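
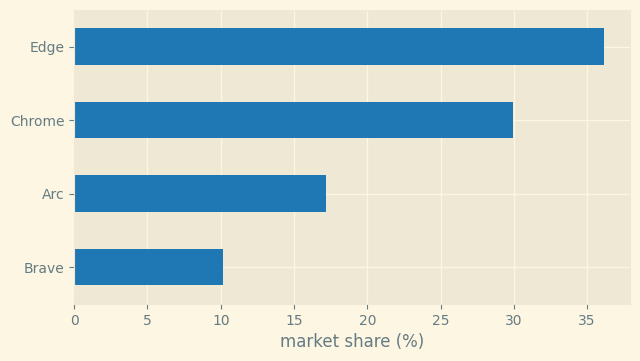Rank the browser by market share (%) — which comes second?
Chrome

Top 3: Edge ≈ 35, Chrome ≈ 30, Arc ≈ 15.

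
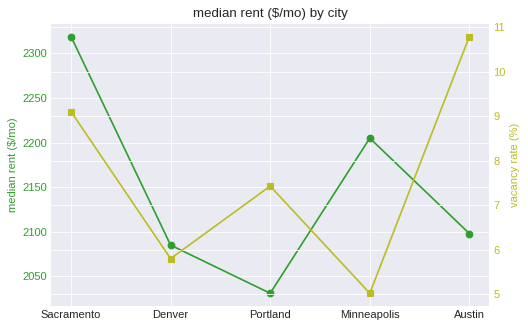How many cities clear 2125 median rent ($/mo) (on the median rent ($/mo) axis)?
Above 2125: Sacramento, Minneapolis.

2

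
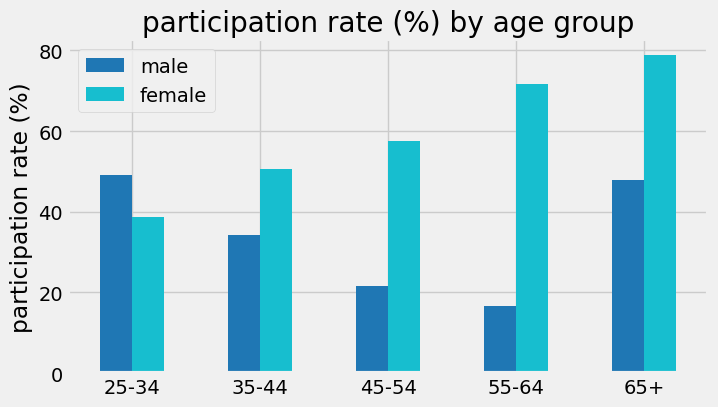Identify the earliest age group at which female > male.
35-44

25-34: female ≈ 40 vs male ≈ 50 (not yet); 35-44: female ≈ 50 vs male ≈ 30 (first crossover).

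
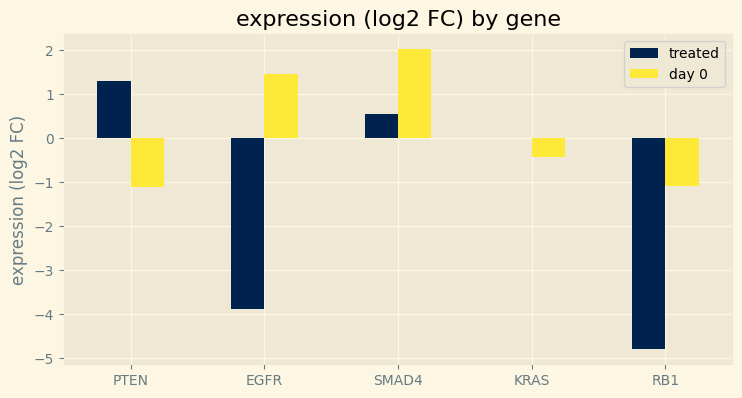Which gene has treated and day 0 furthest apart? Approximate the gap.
EGFR, ≈ 5 log2 FC

EGFR: treated ≈ -4, day 0 ≈ 1 → gap ≈ 5. Next-largest (RB1) is only ≈ 4.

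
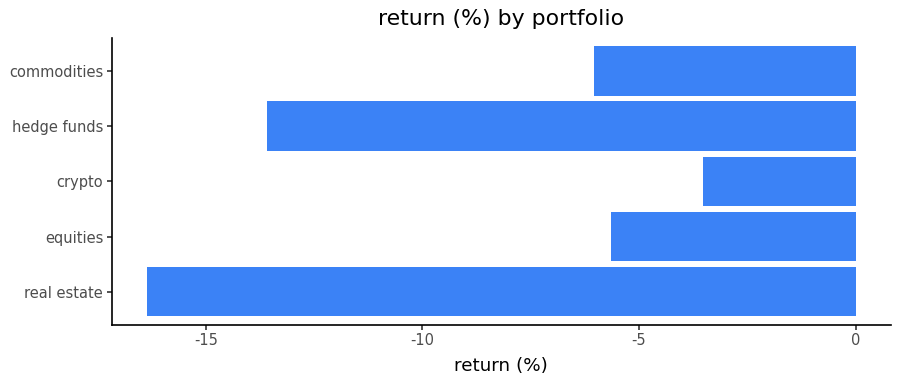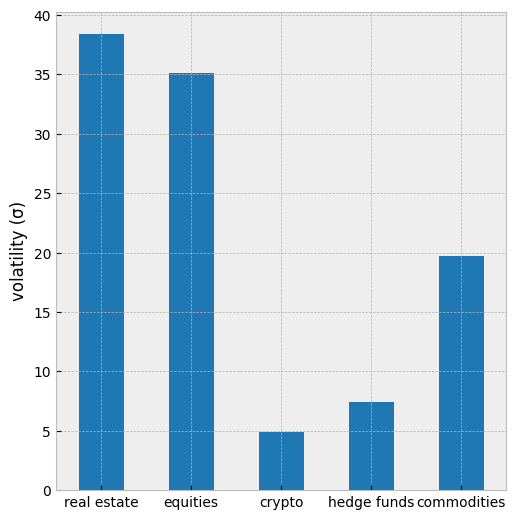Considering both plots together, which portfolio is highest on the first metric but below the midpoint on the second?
Chart 2 median volatility (σ) ≈ 20; below-median portfolios: crypto, hedge funds. Among those, crypto has the highest return (%) (≈ -4).

crypto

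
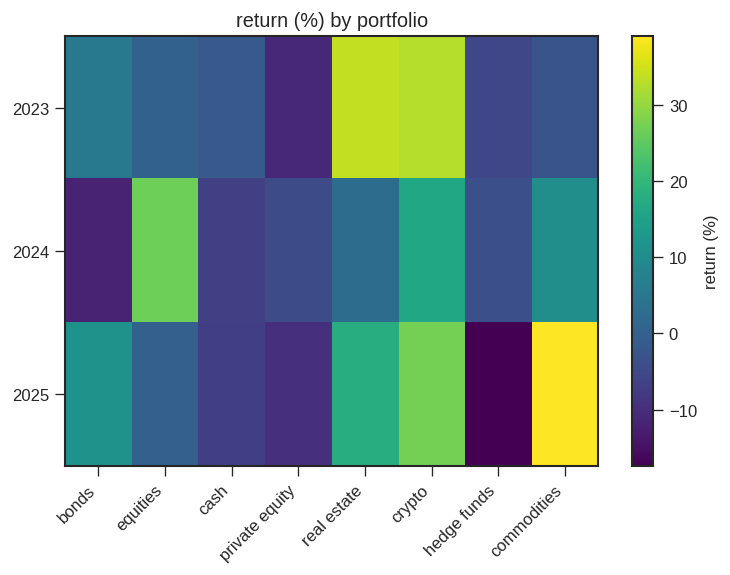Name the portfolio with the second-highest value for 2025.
crypto

Top 3 for 2025: commodities ≈ 40, crypto ≈ 25, real estate ≈ 20.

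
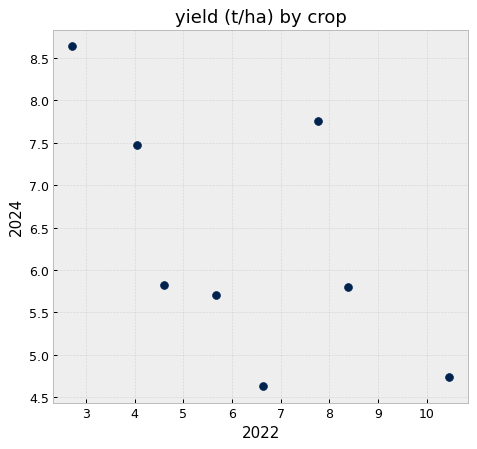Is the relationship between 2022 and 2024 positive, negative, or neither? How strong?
Points are negatively correlated; moderate (|r| ≈ 0.6).

negative, moderate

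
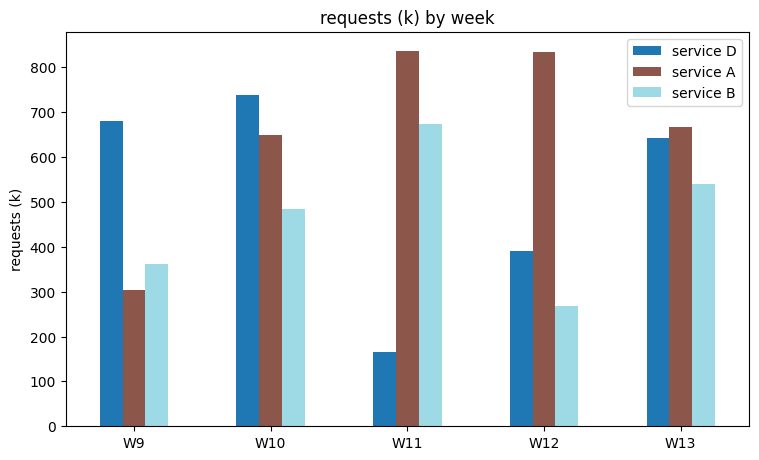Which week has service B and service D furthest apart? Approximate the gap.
W11, ≈ 500 k

W11: service B ≈ 700, service D ≈ 200 → gap ≈ 500. Next-largest (W9) is only ≈ 300.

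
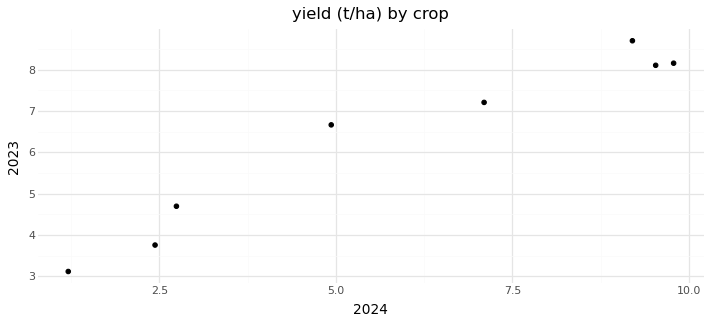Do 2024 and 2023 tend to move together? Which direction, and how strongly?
Points are positively correlated; strong (|r| ≈ 1.0).

positive, strong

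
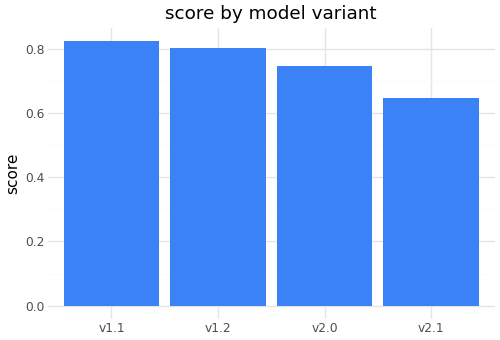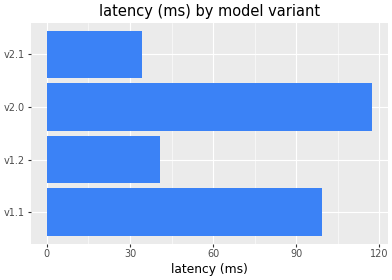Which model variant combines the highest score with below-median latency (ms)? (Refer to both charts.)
v1.2

Chart 2 median latency (ms) ≈ 80; below-median model variants: v1.2, v2.1. Among those, v1.2 has the highest score (≈ 0.8).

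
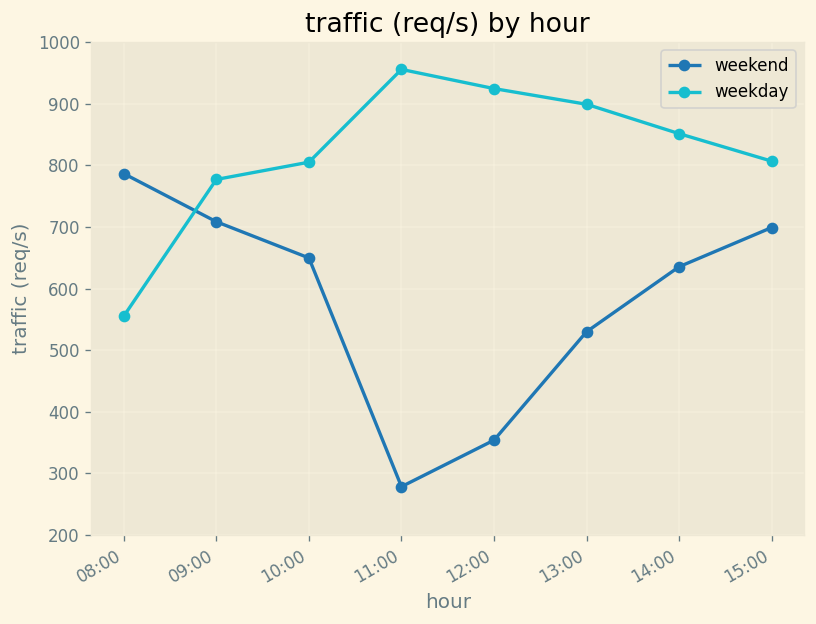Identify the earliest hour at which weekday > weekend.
09:00

08:00: weekday ≈ 600 vs weekend ≈ 800 (not yet); 09:00: weekday ≈ 800 vs weekend ≈ 700 (first crossover).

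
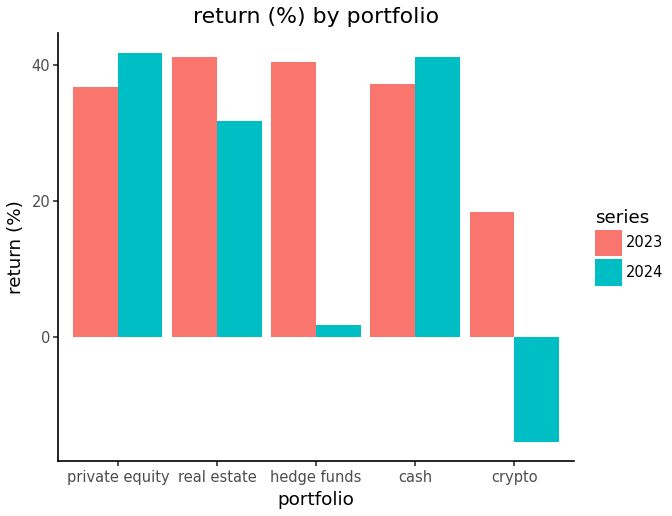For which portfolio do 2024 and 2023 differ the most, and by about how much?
hedge funds, ≈ 40 %

hedge funds: 2024 ≈ 0, 2023 ≈ 40 → gap ≈ 40. Next-largest (crypto) is only ≈ 35.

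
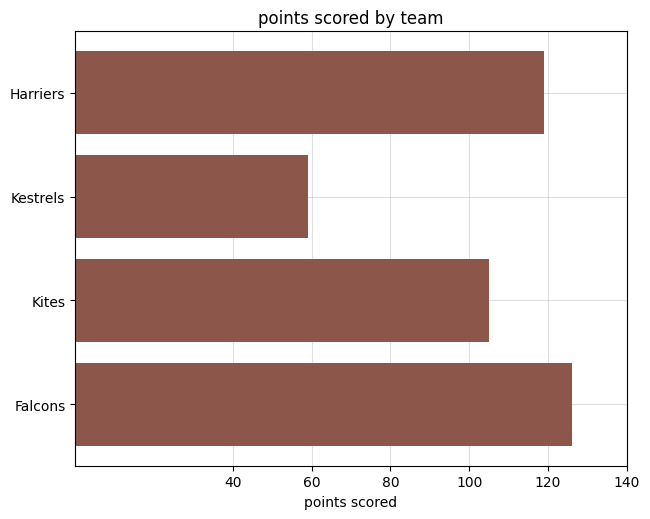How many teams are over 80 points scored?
Above 80: Harriers, Kites, Falcons.

3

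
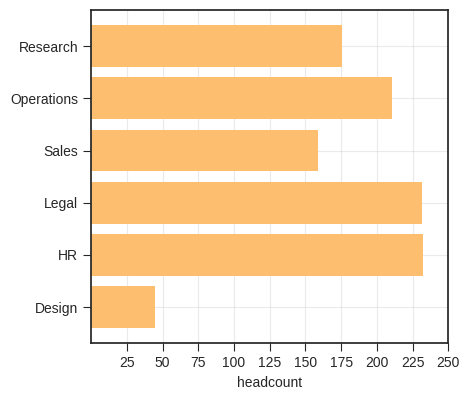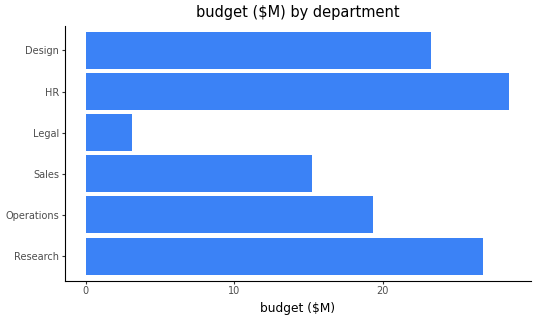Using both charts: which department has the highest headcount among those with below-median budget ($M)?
Chart 2 median budget ($M) ≈ 20; below-median departments: Operations, Sales, Legal. Among those, Legal has the highest headcount (≈ 225).

Legal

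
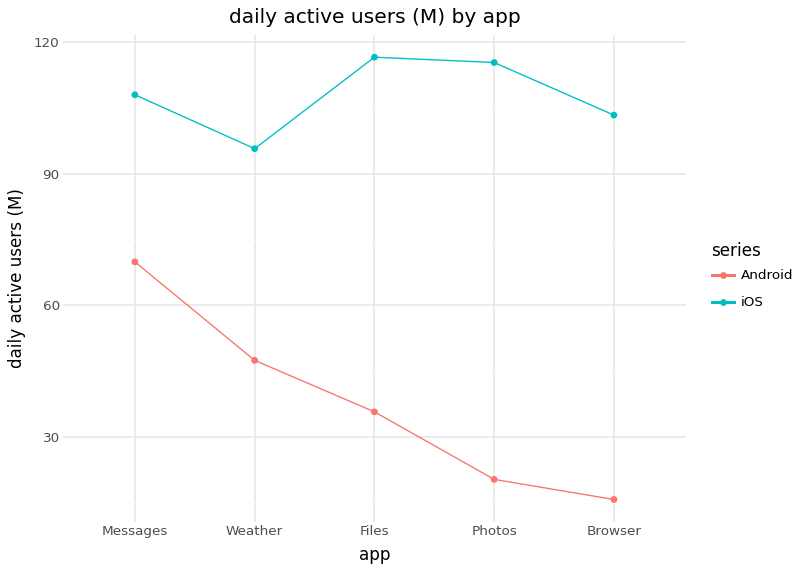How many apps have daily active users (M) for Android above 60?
Above 60: Messages.

1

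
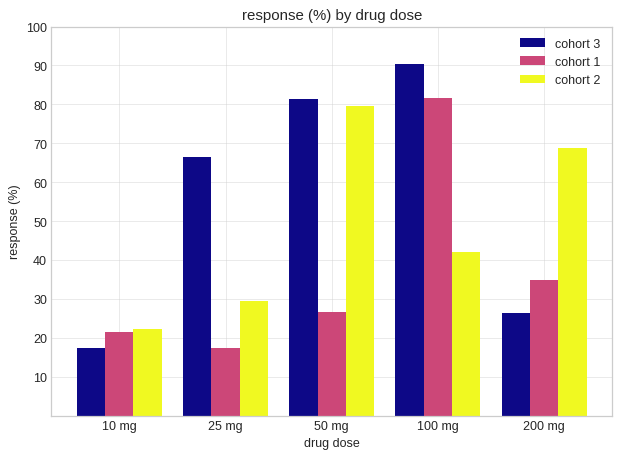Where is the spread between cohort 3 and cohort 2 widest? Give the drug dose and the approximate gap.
100 mg: cohort 3 ≈ 90, cohort 2 ≈ 40 → gap ≈ 50. Next-largest (200 mg) is only ≈ 40.

100 mg, ≈ 50 %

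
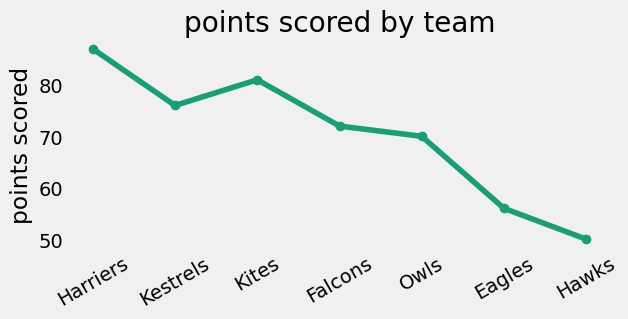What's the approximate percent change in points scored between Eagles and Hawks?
≈ -9.1%

Eagles ≈ 55, Hawks ≈ 50; (50 − 55) / 55 ≈ -9.1%.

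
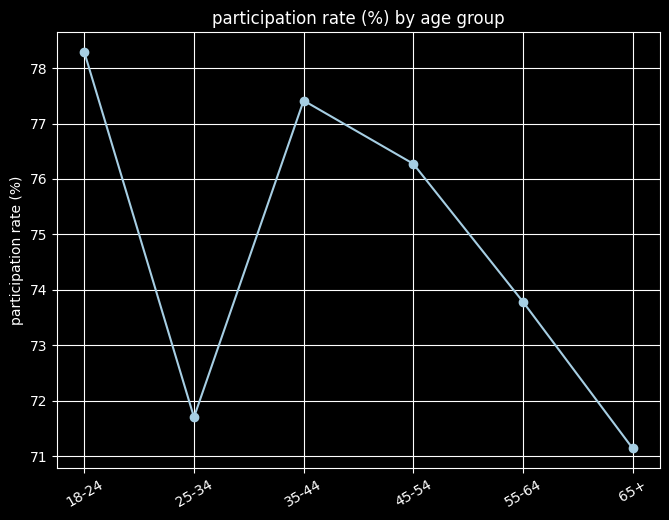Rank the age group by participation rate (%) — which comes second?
Top 3: 18-24 ≈ 78, 35-44 ≈ 77, 45-54 ≈ 76.

35-44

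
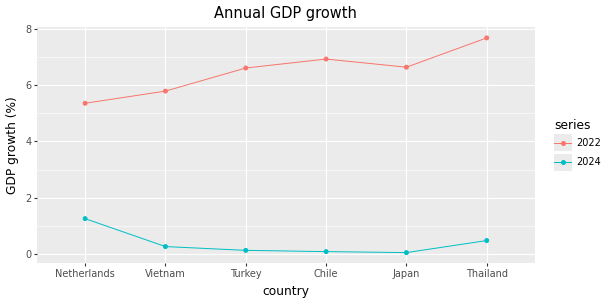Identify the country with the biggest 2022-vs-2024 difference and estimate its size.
Thailand: 2022 ≈ 8, 2024 ≈ 0 → gap ≈ 8. Next-largest (Chile) is only ≈ 7.

Thailand, ≈ 8 %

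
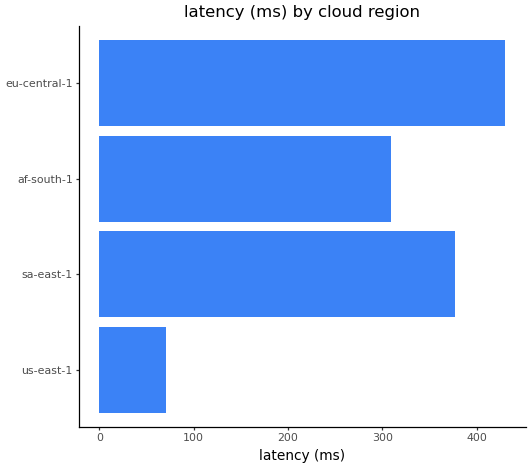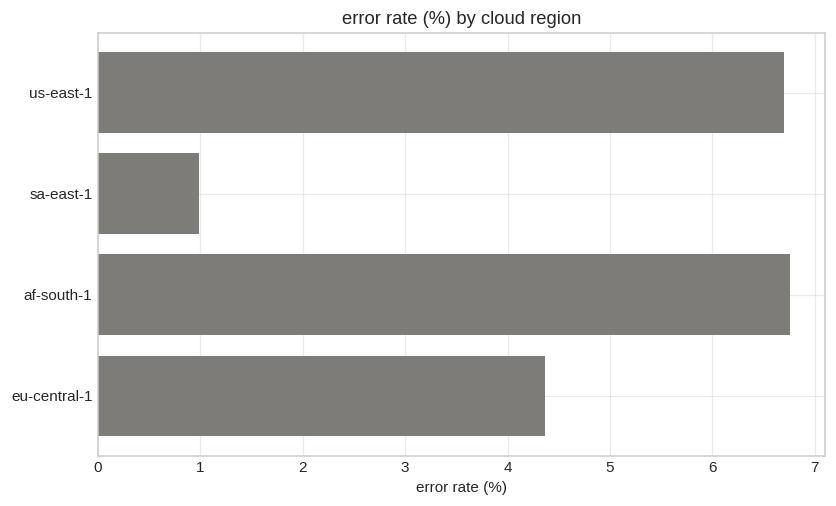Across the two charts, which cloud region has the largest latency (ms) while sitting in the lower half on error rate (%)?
eu-central-1

Chart 2 median error rate (%) ≈ 6; below-median cloud regions: sa-east-1, eu-central-1. Among those, eu-central-1 has the highest latency (ms) (≈ 450).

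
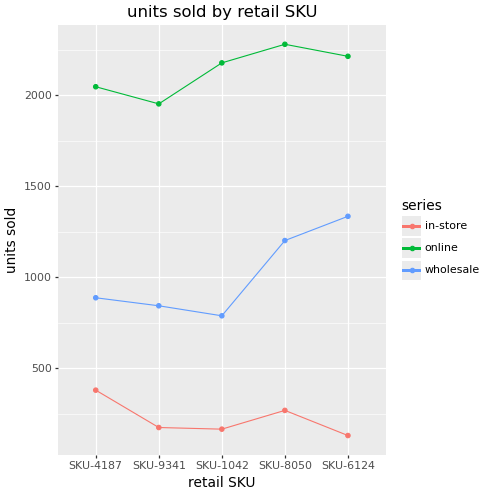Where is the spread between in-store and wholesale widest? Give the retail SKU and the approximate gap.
SKU-6124, ≈ 1200

SKU-6124: in-store ≈ 200, wholesale ≈ 1400 → gap ≈ 1200. Next-largest (SKU-8050) is only ≈ 1000.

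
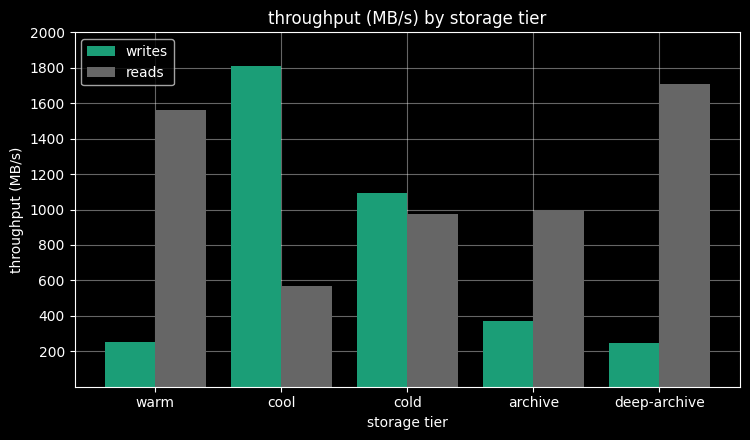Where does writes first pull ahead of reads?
warm: writes ≈ 200 vs reads ≈ 1600 (not yet); cool: writes ≈ 1800 vs reads ≈ 600 (first crossover).

cool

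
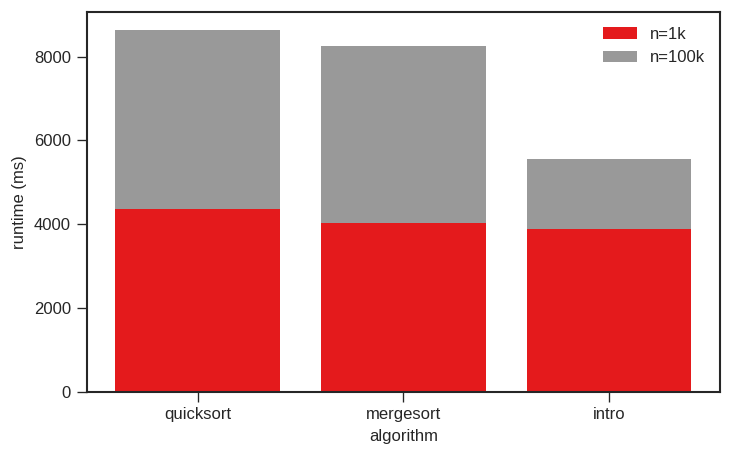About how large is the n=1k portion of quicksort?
n=1k top ≈ 4000, bottom ≈ 0; segment ≈ 4000.

≈ 4000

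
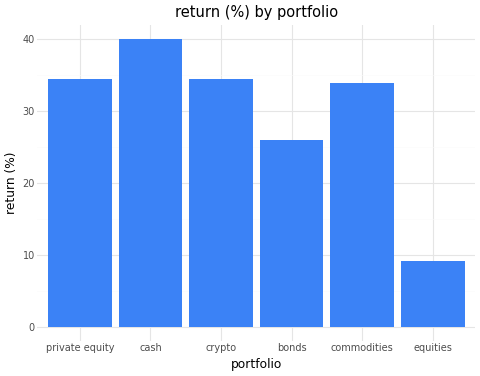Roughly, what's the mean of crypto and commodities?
≈ 35

(35 + 35) / 2 ≈ 35.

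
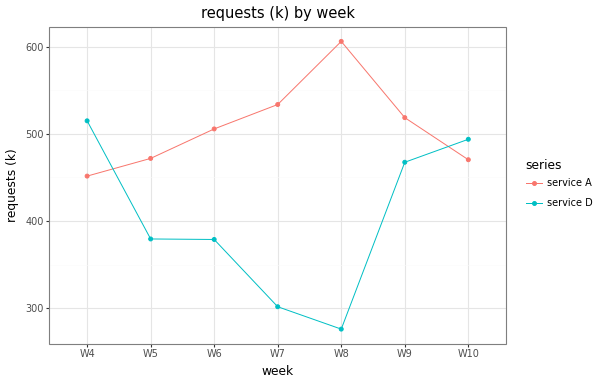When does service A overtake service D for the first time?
W5

W4: service A ≈ 450 vs service D ≈ 500 (not yet); W5: service A ≈ 450 vs service D ≈ 400 (first crossover).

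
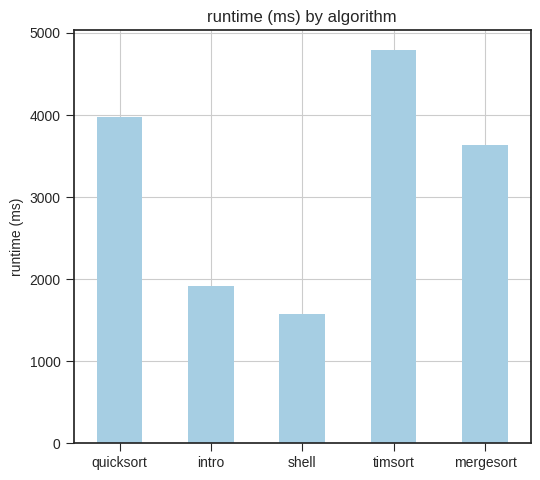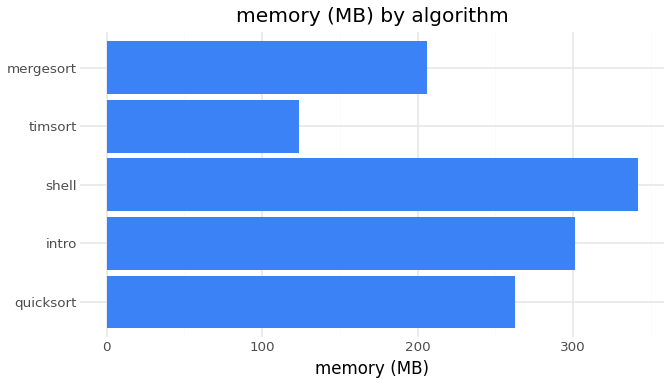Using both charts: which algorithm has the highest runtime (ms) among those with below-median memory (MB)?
Chart 2 median memory (MB) ≈ 250; below-median algorithms: timsort, mergesort. Among those, timsort has the highest runtime (ms) (≈ 5000).

timsort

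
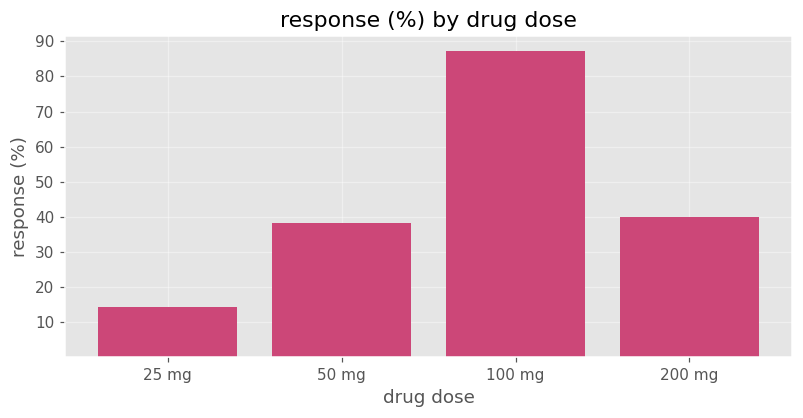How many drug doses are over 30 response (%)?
3

Above 30: 50 mg, 100 mg, 200 mg.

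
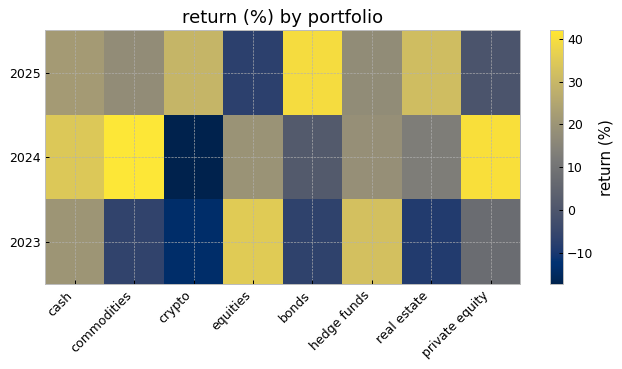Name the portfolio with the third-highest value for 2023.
cash

Top 4 for 2023: equities ≈ 35, hedge funds ≈ 30, cash ≈ 20, private equity ≈ 10.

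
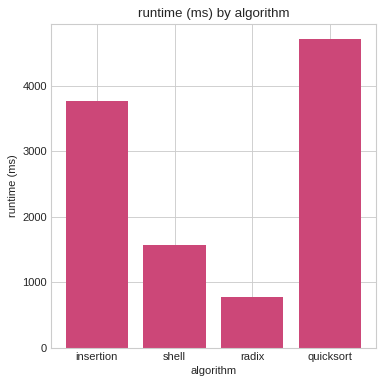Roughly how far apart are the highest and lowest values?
≈ 3500

Max quicksort ≈ 4500, min radix ≈ 1000; range ≈ 3500.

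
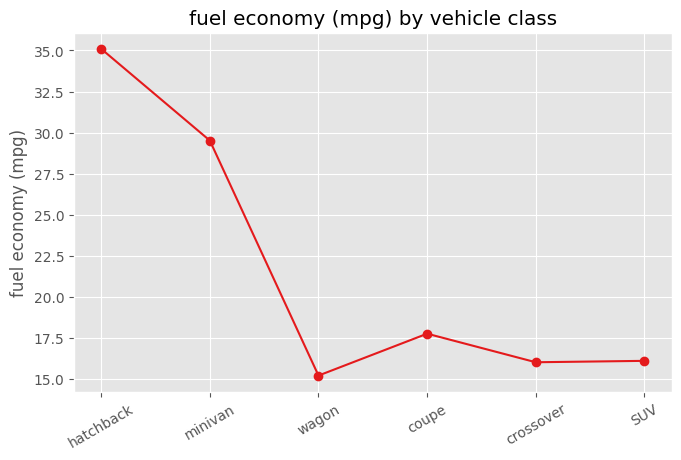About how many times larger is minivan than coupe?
≈ 1.67×

minivan ≈ 30, coupe ≈ 18; 30/18 ≈ 1.67.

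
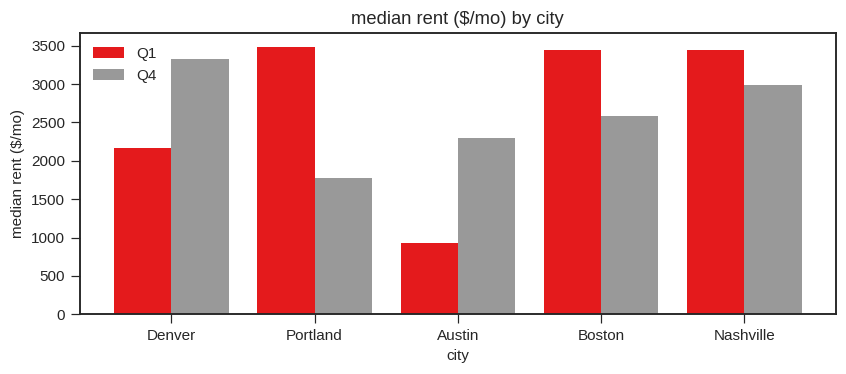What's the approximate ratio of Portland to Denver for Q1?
≈ 1.75×

Portland ≈ 3500, Denver ≈ 2000; 3500/2000 ≈ 1.75.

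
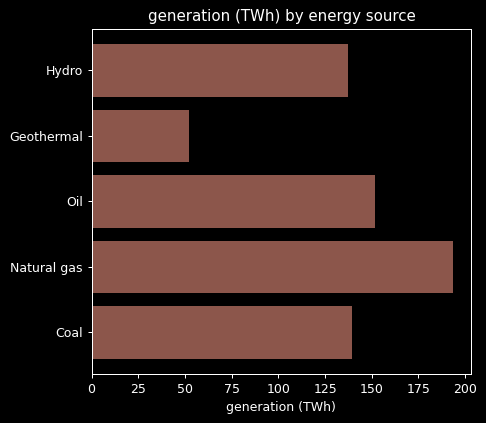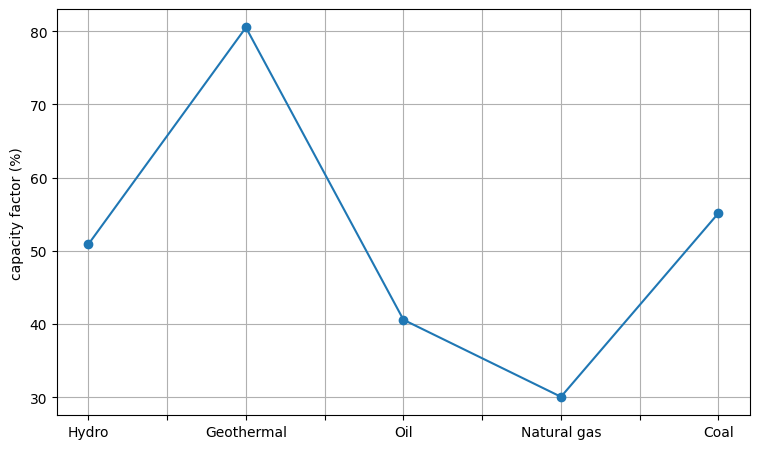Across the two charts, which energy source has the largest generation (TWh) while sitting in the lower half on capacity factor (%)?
Chart 2 median capacity factor (%) ≈ 50; below-median energy sources: Oil, Natural gas. Among those, Natural gas has the highest generation (TWh) (≈ 200).

Natural gas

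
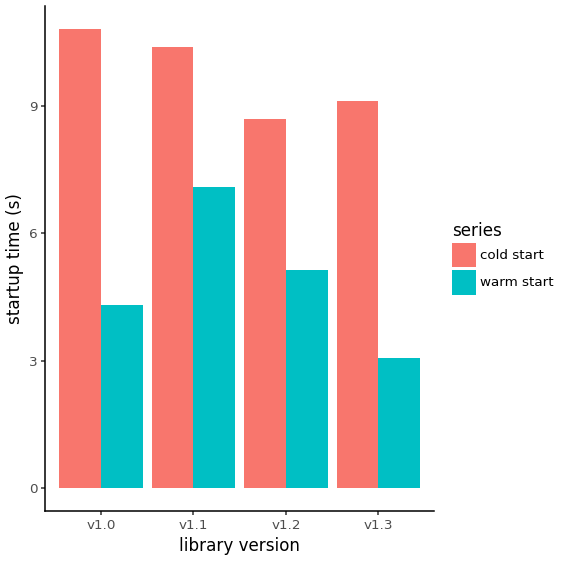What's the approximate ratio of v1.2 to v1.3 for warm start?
≈ 1.67×

v1.2 ≈ 5, v1.3 ≈ 3; 5/3 ≈ 1.67.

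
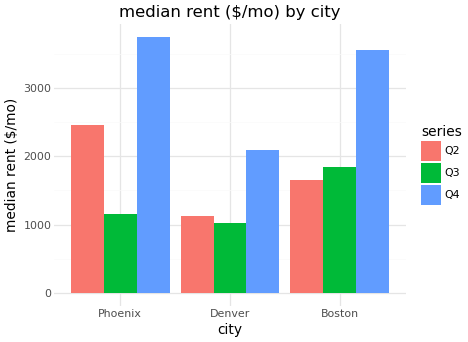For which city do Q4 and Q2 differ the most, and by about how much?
Boston: Q4 ≈ 3500, Q2 ≈ 1500 → gap ≈ 2000. Next-largest (Phoenix) is only ≈ 1000.

Boston, ≈ 2000 $/mo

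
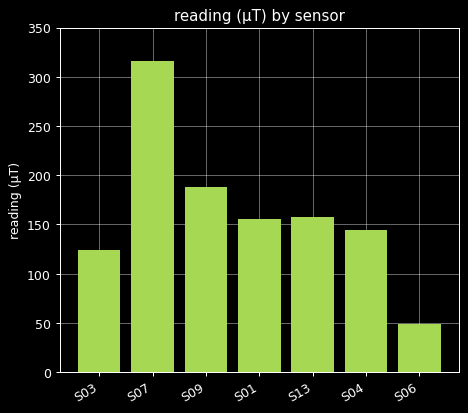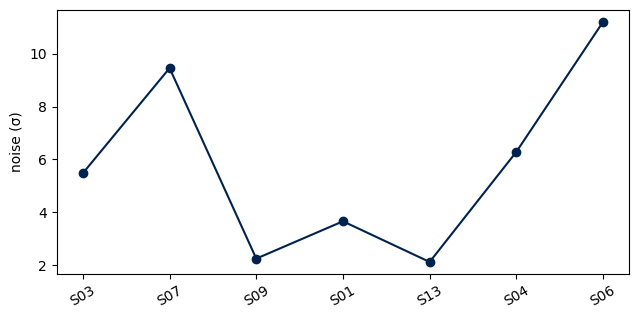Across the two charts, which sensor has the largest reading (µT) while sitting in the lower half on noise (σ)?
S09

Chart 2 median noise (σ) ≈ 6; below-median sensors: S09, S01, S13. Among those, S09 has the highest reading (µT) (≈ 200).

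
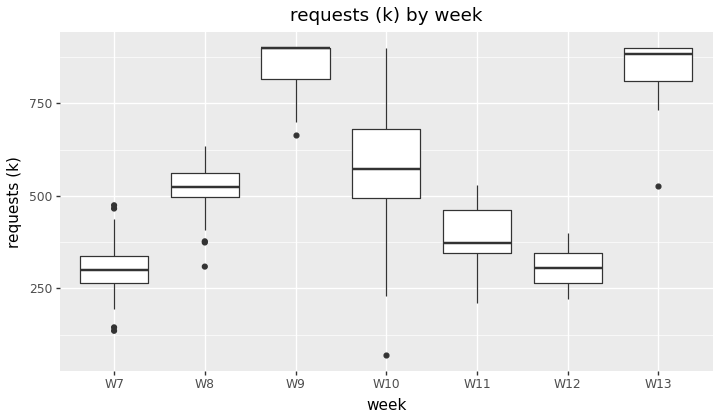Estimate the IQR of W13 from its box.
≈ 100

Q3 ≈ 900, Q1 ≈ 800; IQR ≈ 100.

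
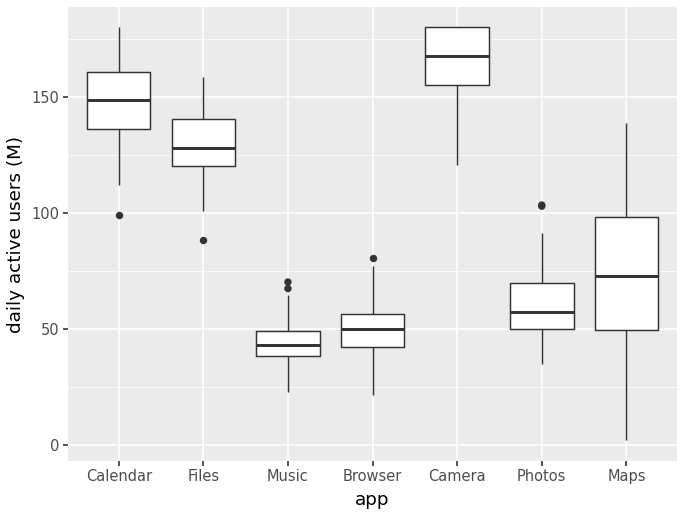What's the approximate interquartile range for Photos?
≈ 20

Q3 ≈ 80, Q1 ≈ 60; IQR ≈ 20.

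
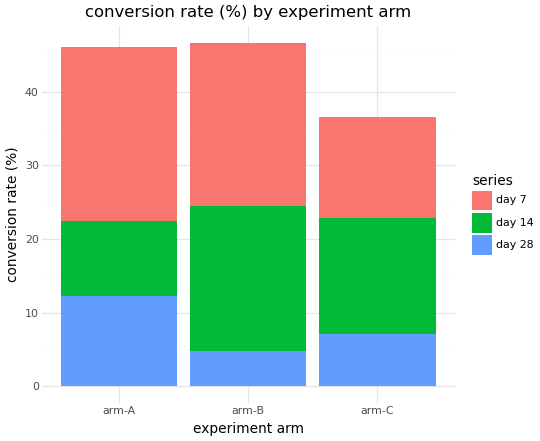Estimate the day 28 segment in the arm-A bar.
day 28 top ≈ 10, bottom ≈ 0; segment ≈ 10.

≈ 10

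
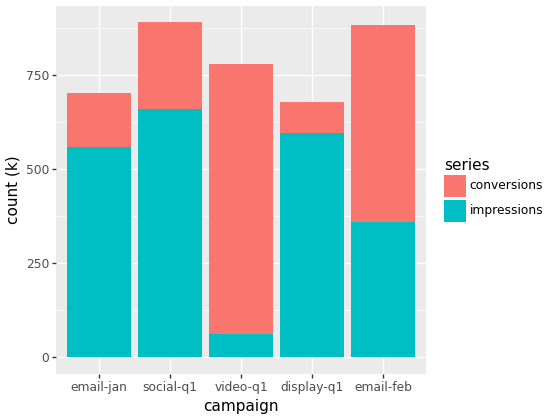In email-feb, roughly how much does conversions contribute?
conversions top ≈ 900, bottom ≈ 400; segment ≈ 500.

≈ 500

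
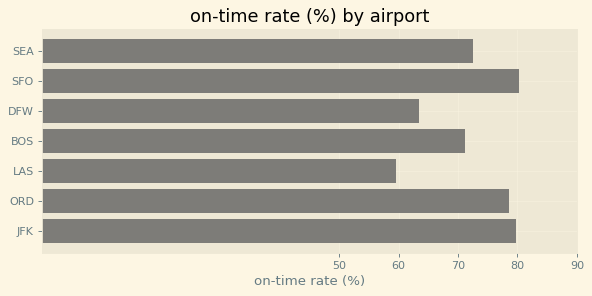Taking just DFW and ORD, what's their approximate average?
≈ 70

(60 + 80) / 2 ≈ 70.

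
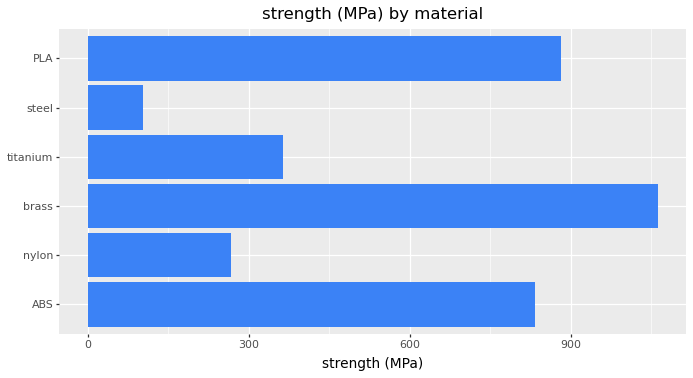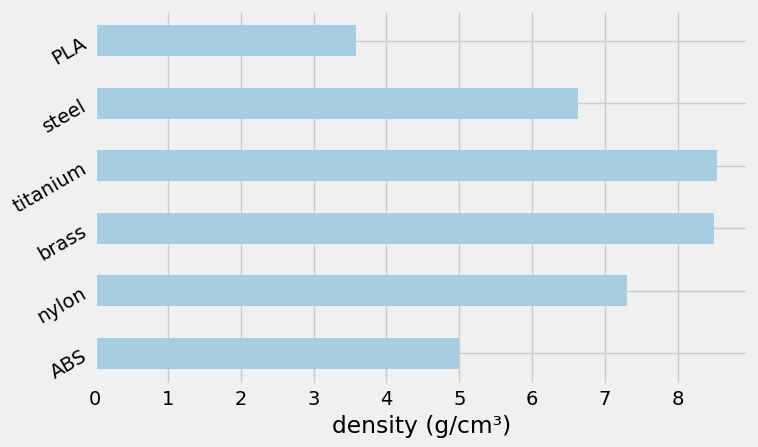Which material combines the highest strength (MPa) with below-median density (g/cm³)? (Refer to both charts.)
PLA

Chart 2 median density (g/cm³) ≈ 7; below-median materials: ABS, steel, PLA. Among those, PLA has the highest strength (MPa) (≈ 900).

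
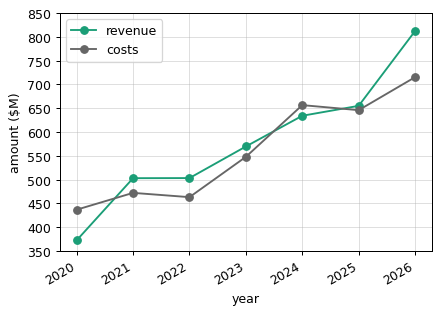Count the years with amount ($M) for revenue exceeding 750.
1

Above 750: 2026.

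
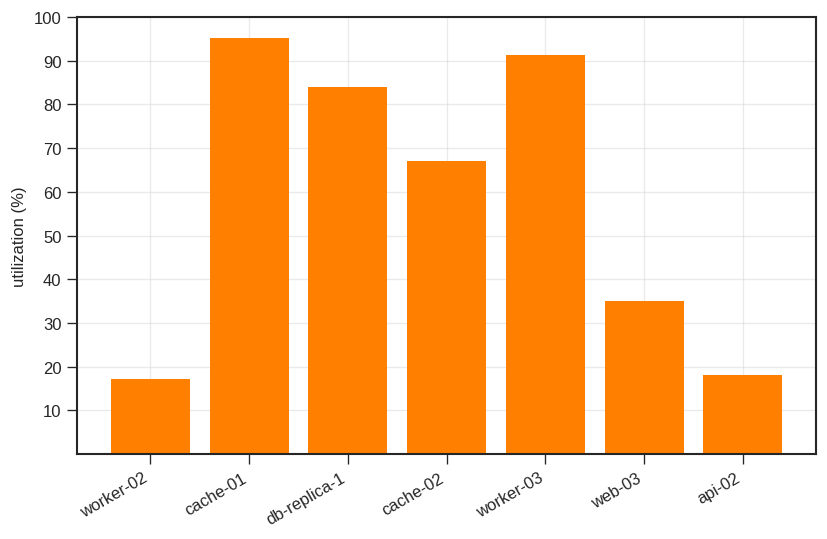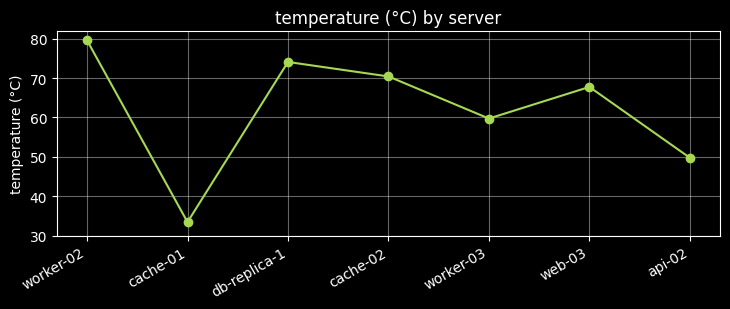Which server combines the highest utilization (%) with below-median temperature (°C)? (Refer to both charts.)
cache-01

Chart 2 median temperature (°C) ≈ 70; below-median servers: cache-01, worker-03, api-02. Among those, cache-01 has the highest utilization (%) (≈ 100).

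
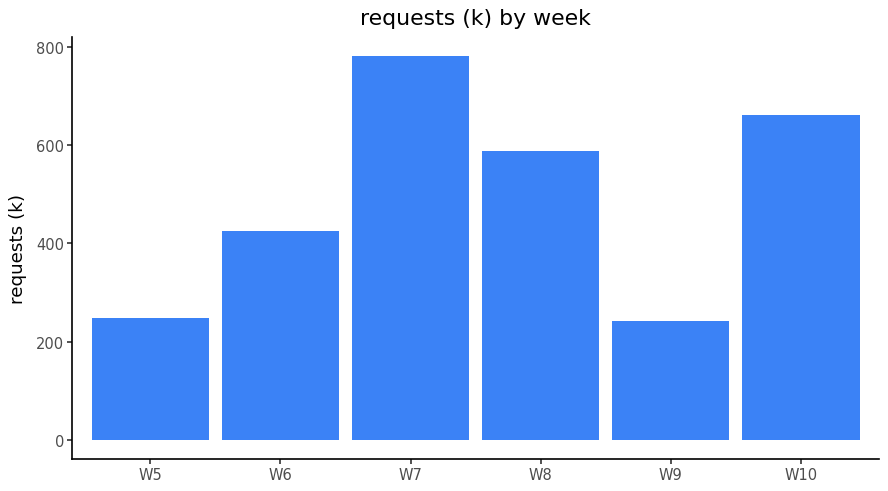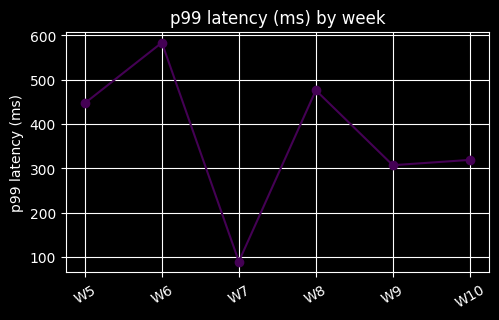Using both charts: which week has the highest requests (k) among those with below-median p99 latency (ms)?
W7

Chart 2 median p99 latency (ms) ≈ 400; below-median weeks: W7, W9, W10. Among those, W7 has the highest requests (k) (≈ 800).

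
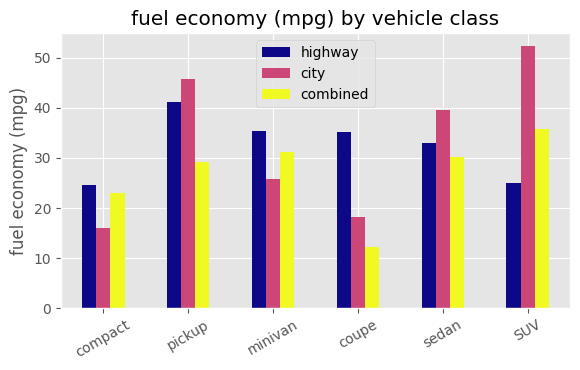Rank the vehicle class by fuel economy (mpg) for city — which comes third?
Top 4 for city: SUV ≈ 50, pickup ≈ 45, sedan ≈ 40, minivan ≈ 25.

sedan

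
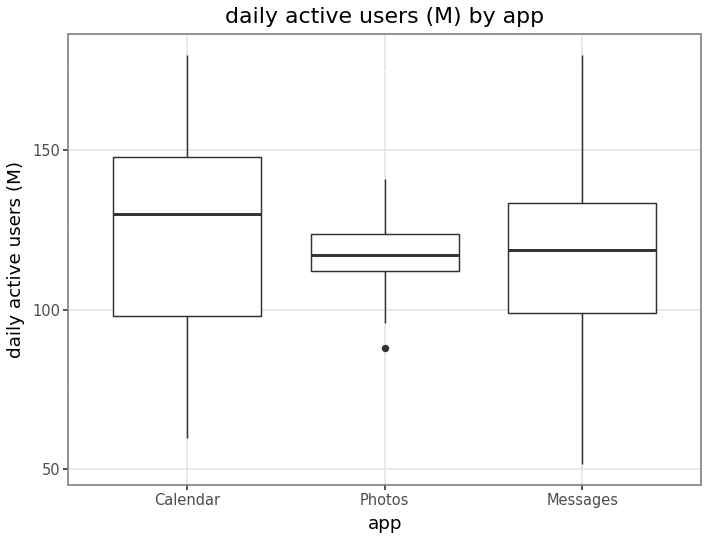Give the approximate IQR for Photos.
Q3 ≈ 124, Q1 ≈ 112; IQR ≈ 12.

≈ 12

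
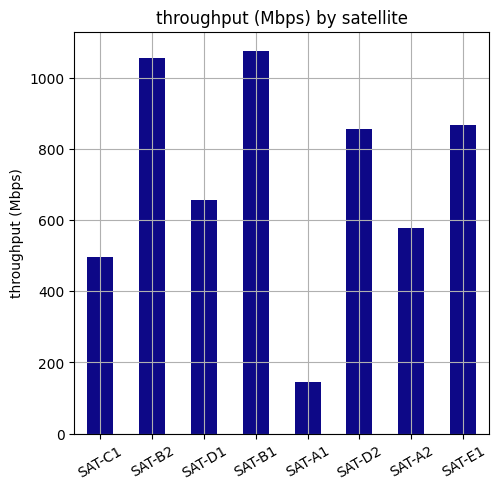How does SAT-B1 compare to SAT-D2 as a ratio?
SAT-B1 ≈ 1100, SAT-D2 ≈ 900; 1100/900 ≈ 1.22.

≈ 1.22×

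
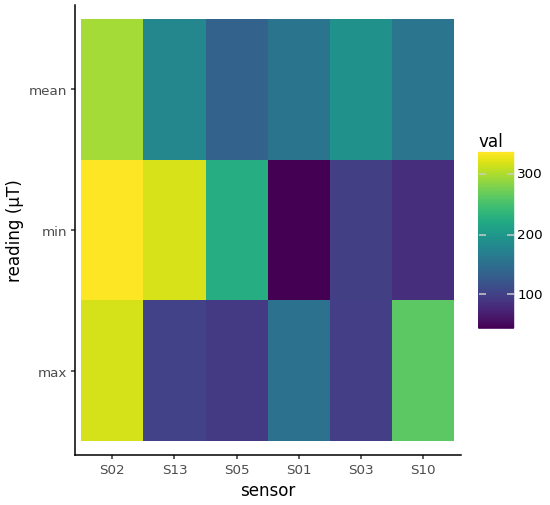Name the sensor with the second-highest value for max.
Top 3 for max: S02 ≈ 325, S10 ≈ 250, S01 ≈ 150.

S10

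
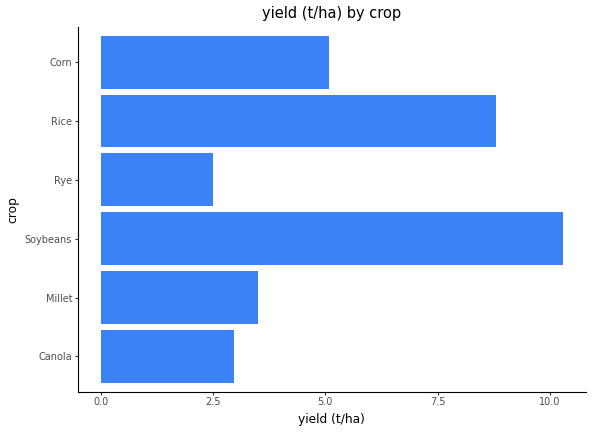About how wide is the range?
Max Soybeans ≈ 10, min Rye ≈ 2; range ≈ 8.

≈ 8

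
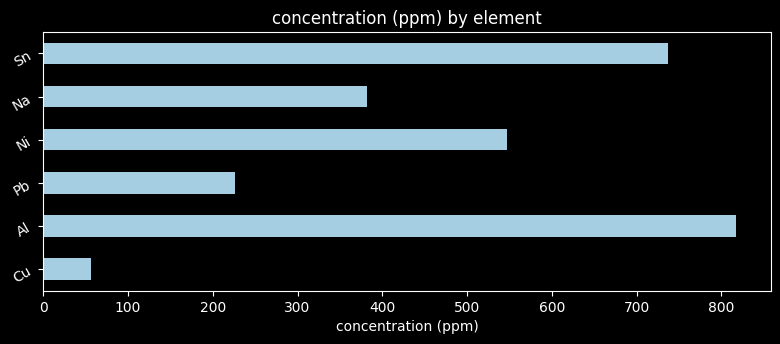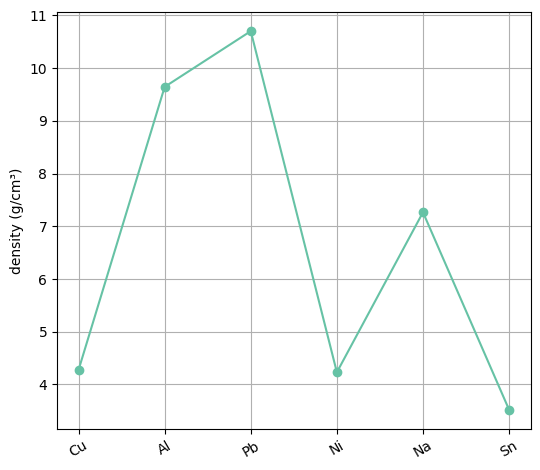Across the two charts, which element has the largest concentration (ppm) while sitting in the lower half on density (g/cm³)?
Sn

Chart 2 median density (g/cm³) ≈ 6; below-median elements: Cu, Ni, Sn. Among those, Sn has the highest concentration (ppm) (≈ 700).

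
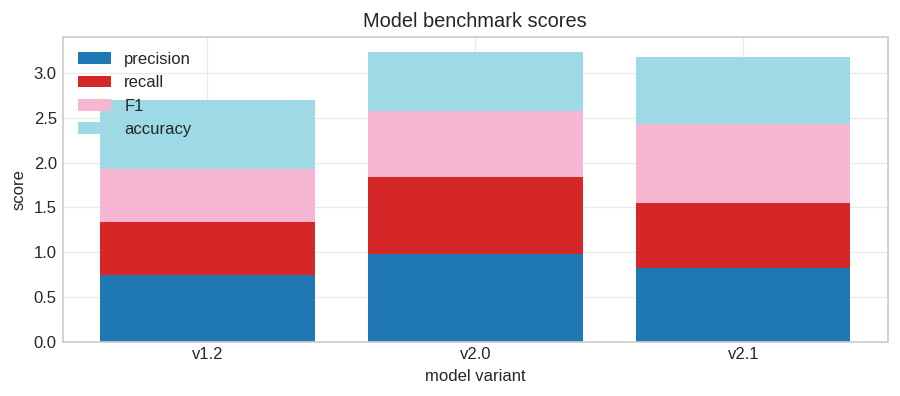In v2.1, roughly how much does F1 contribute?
F1 top ≈ 2.5, bottom ≈ 1.5; segment ≈ 1.0.

≈ 1.0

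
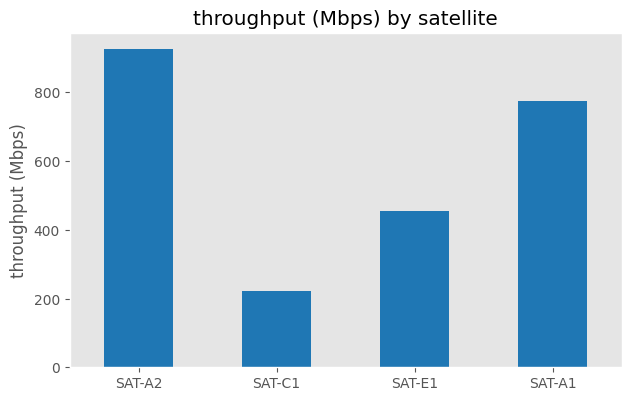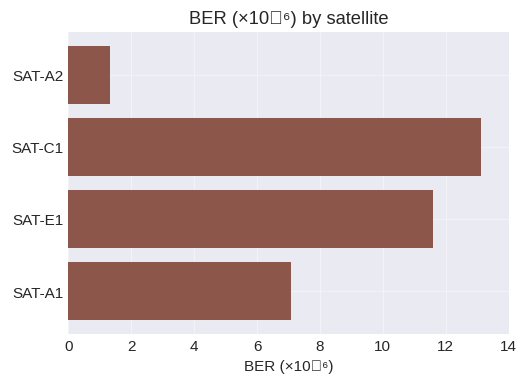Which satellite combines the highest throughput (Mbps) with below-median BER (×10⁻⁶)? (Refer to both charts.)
SAT-A2

Chart 2 median BER (×10⁻⁶) ≈ 10; below-median satellites: SAT-A2, SAT-A1. Among those, SAT-A2 has the highest throughput (Mbps) (≈ 900).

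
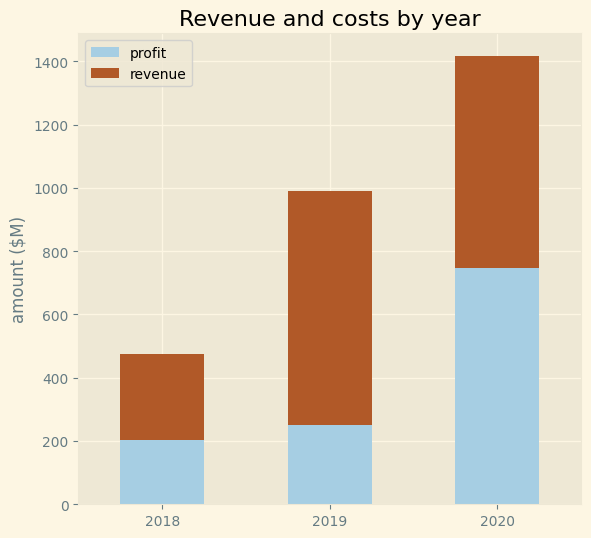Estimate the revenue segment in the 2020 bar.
≈ 600

revenue top ≈ 1400, bottom ≈ 800; segment ≈ 600.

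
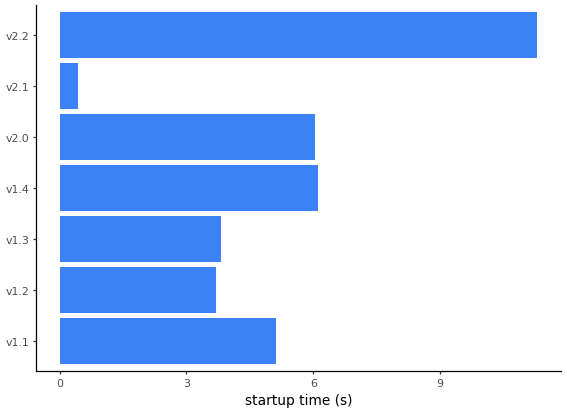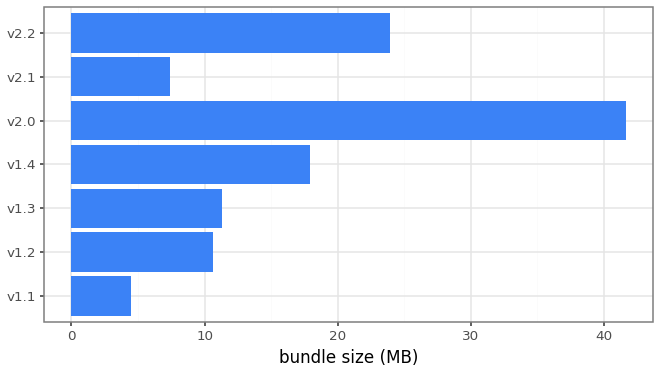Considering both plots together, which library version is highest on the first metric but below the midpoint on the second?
Chart 2 median bundle size (MB) ≈ 10; below-median library versions: v1.1, v1.2, v2.1. Among those, v1.1 has the highest startup time (s) (≈ 6).

v1.1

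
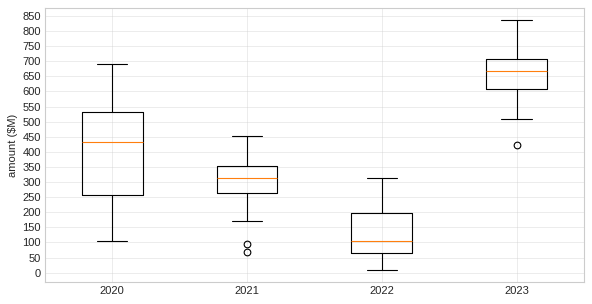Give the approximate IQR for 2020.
≈ 300

Q3 ≈ 550, Q1 ≈ 250; IQR ≈ 300.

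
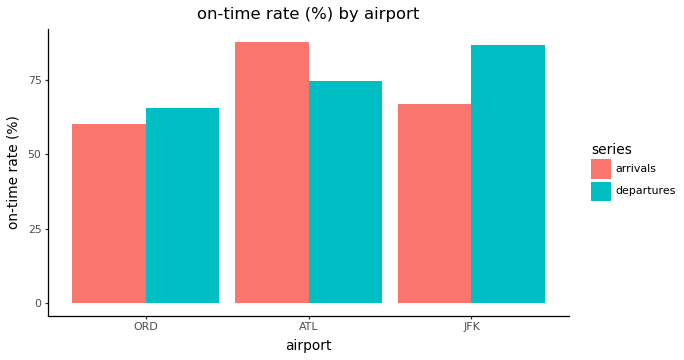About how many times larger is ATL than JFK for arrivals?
≈ 1.29×

ATL ≈ 90, JFK ≈ 70; 90/70 ≈ 1.29.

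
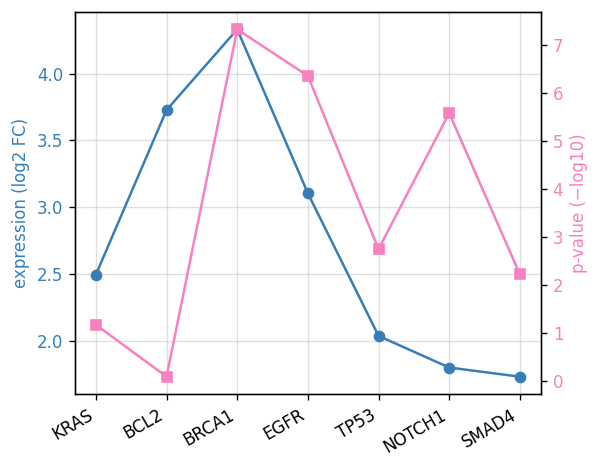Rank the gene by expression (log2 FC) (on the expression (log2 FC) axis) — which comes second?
BCL2

Top 3 (on the expression (log2 FC) axis): BRCA1 ≈ 4.5, BCL2 ≈ 3.5, EGFR ≈ 3.0.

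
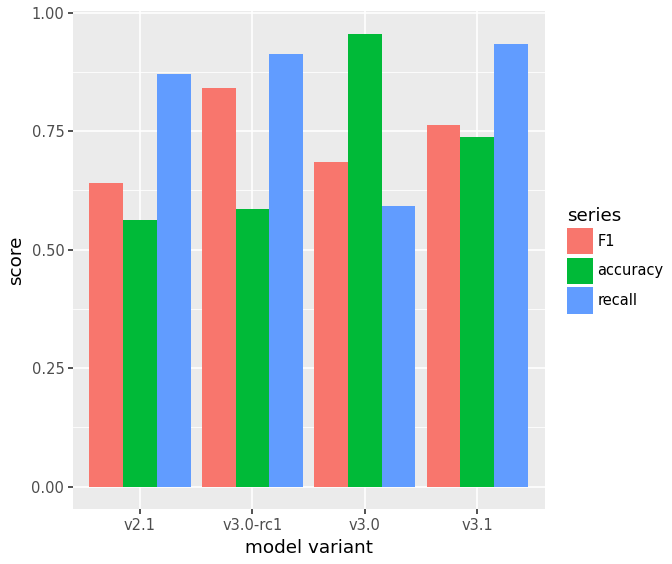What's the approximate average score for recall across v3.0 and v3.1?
(0.6 + 0.9) / 2 ≈ 0.75.

≈ 0.75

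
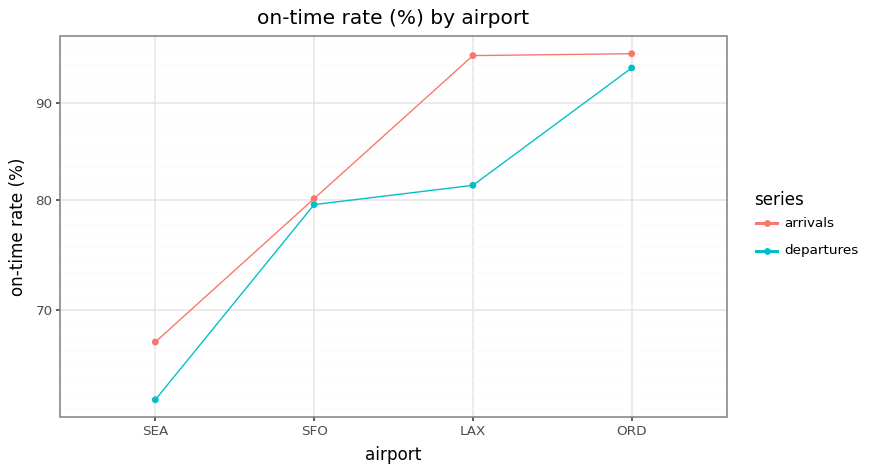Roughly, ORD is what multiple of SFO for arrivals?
≈ 1.19×

ORD ≈ 95, SFO ≈ 80; 95/80 ≈ 1.19.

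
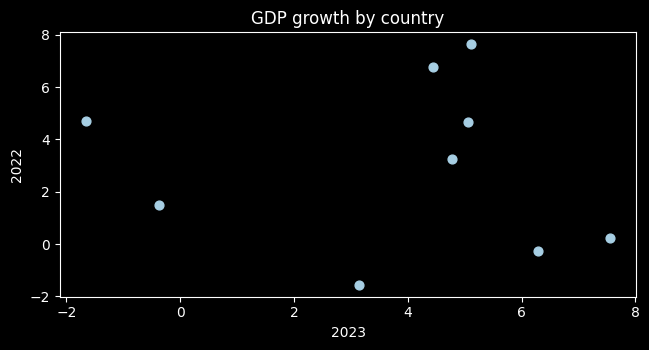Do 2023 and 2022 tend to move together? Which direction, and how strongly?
no clear correlation

Points are roughly uncorrelated; weak (|r| ≈ 0.1).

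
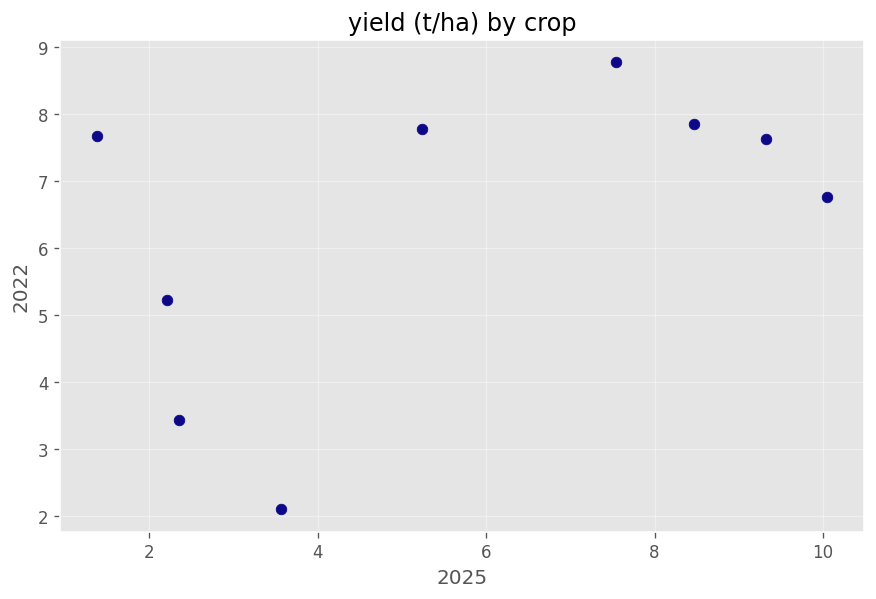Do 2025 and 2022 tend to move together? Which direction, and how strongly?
Points are positively correlated; moderate (|r| ≈ 0.5).

positive, moderate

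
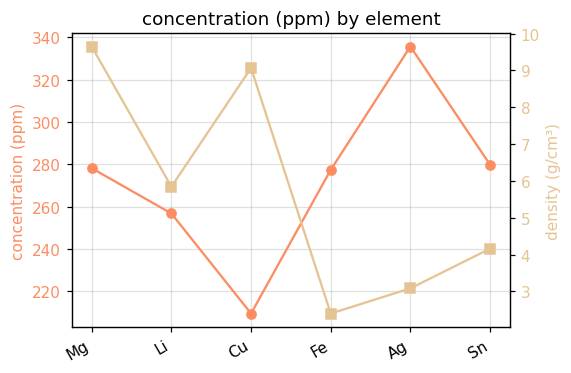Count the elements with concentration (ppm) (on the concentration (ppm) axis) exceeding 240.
5

Above 240: Mg, Li, Fe, Ag, Sn.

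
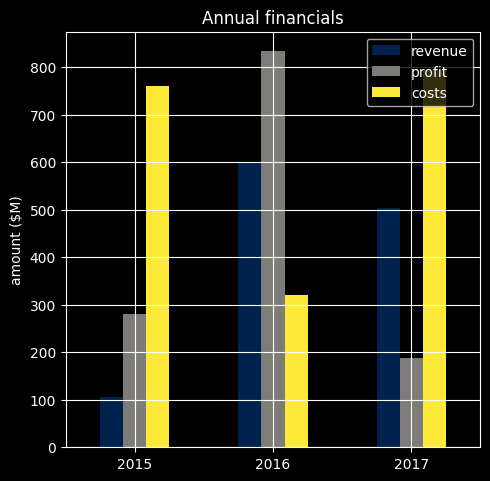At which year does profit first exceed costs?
2015: profit ≈ 300 vs costs ≈ 800 (not yet); 2016: profit ≈ 800 vs costs ≈ 300 (first crossover).

2016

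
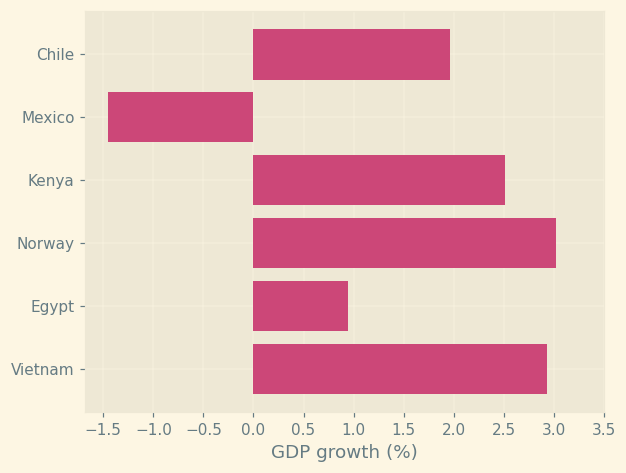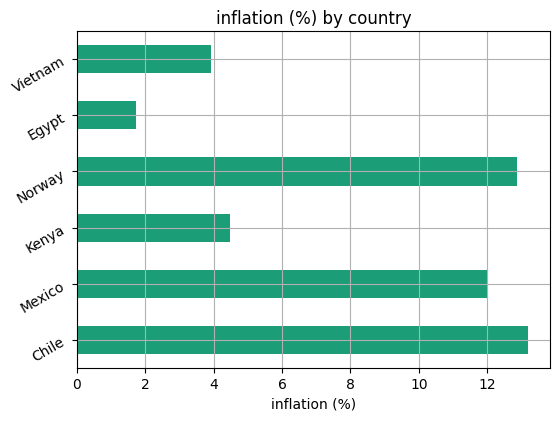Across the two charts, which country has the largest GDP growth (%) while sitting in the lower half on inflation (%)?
Chart 2 median inflation (%) ≈ 8; below-median countries: Kenya, Egypt, Vietnam. Among those, Vietnam has the highest GDP growth (%) (≈ 3).

Vietnam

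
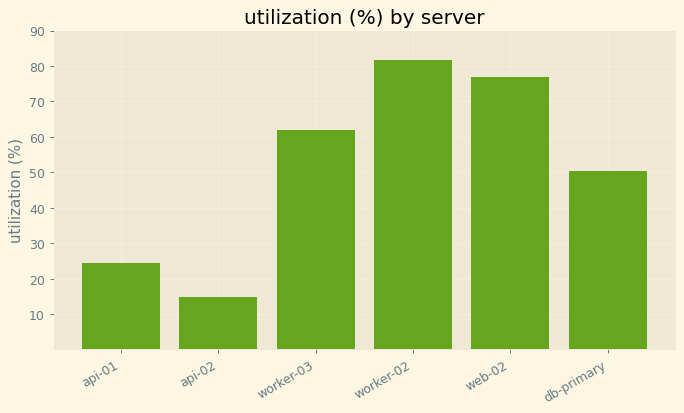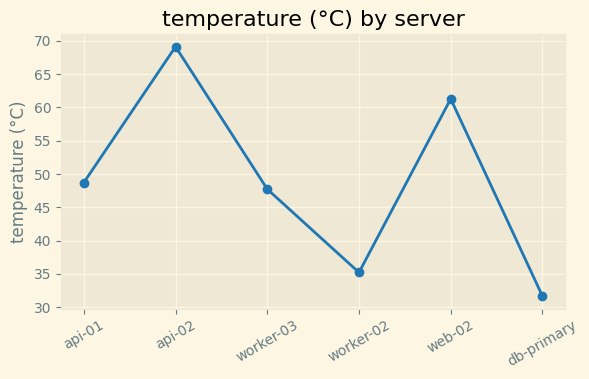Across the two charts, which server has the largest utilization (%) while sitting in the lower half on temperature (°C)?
worker-02

Chart 2 median temperature (°C) ≈ 50; below-median servers: worker-03, worker-02, db-primary. Among those, worker-02 has the highest utilization (%) (≈ 80).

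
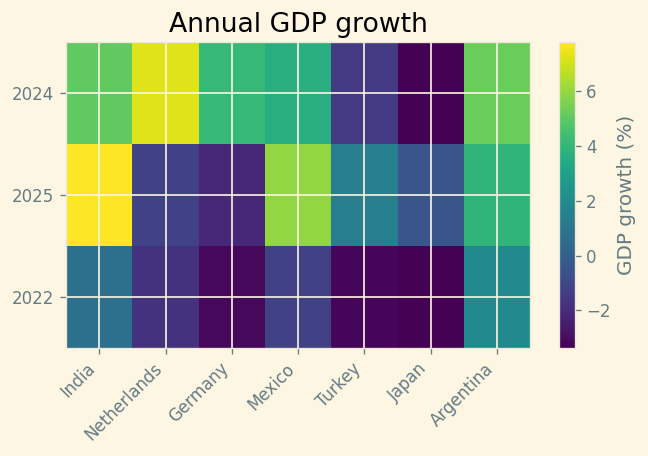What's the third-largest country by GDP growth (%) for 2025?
Top 4 for 2025: India ≈ 8, Mexico ≈ 6, Argentina ≈ 4, Turkey ≈ 1.

Argentina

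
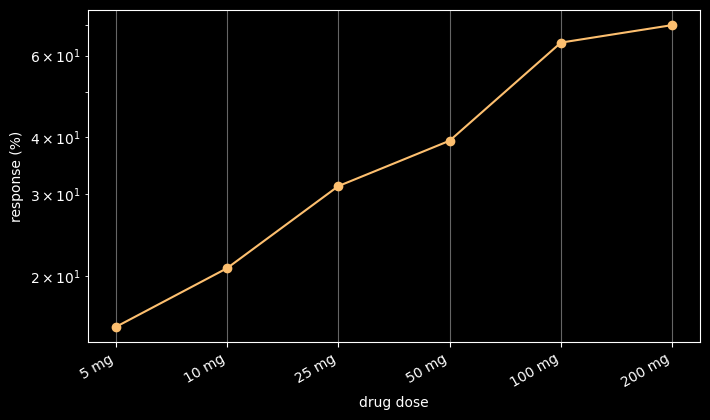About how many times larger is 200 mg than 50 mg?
200 mg ≈ 70, 50 mg ≈ 40; 70/40 ≈ 1.75.

≈ 1.75×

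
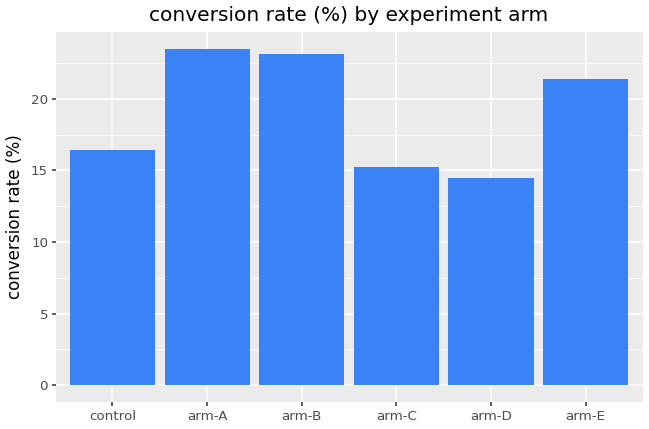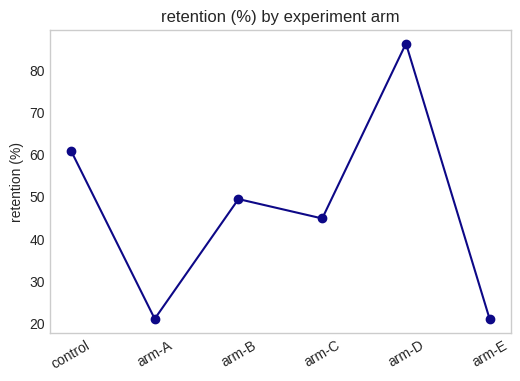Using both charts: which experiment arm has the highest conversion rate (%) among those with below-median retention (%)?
Chart 2 median retention (%) ≈ 50; below-median experiment arms: arm-A, arm-C, arm-E. Among those, arm-A has the highest conversion rate (%) (≈ 25).

arm-A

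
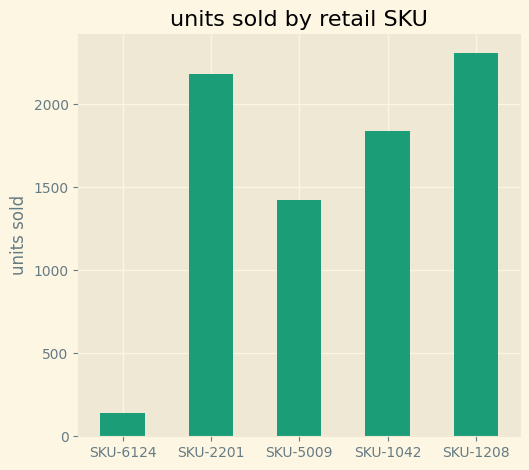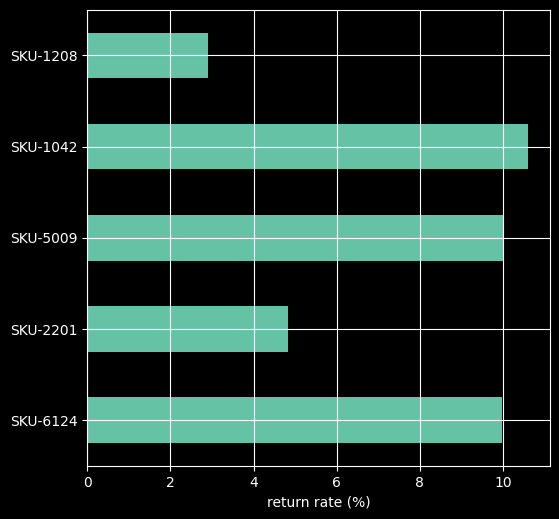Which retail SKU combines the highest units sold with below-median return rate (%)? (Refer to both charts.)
Chart 2 median return rate (%) ≈ 10; below-median retail SKUs: SKU-2201, SKU-1208. Among those, SKU-1208 has the highest units sold (≈ 2500).

SKU-1208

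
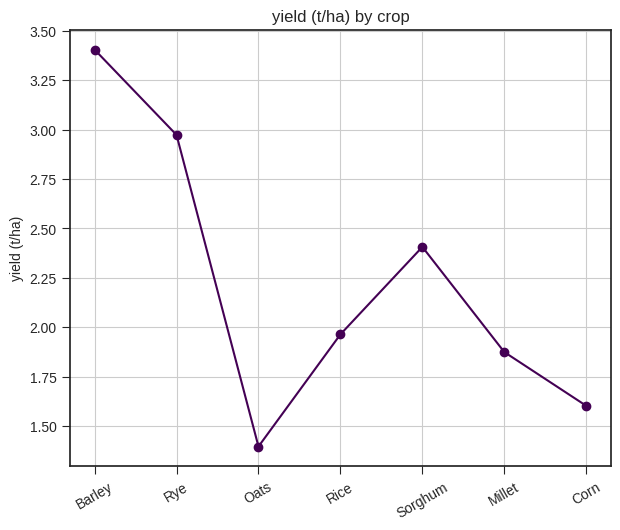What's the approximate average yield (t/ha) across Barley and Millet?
≈ 2.6

(3.4 + 1.8) / 2 ≈ 2.6.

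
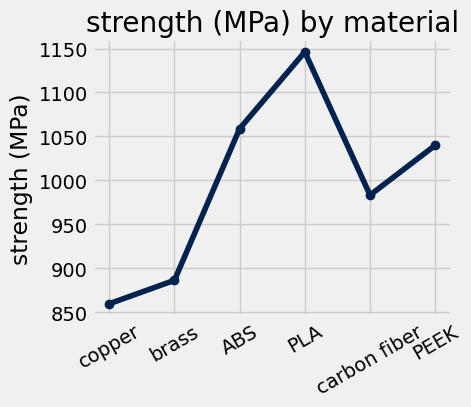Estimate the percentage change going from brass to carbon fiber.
brass ≈ 875, carbon fiber ≈ 975; (975 − 875) / 875 ≈ +11.4%.

≈ +11.4%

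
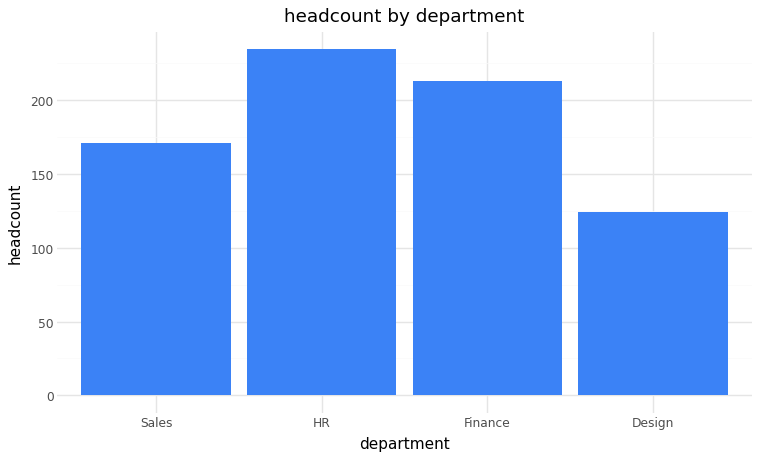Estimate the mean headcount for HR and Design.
≈ 180

(240 + 120) / 2 ≈ 180.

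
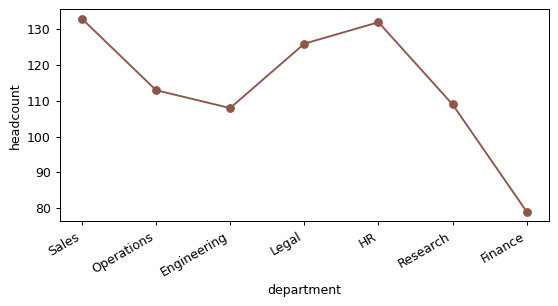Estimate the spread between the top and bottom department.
Max Sales ≈ 135, min Finance ≈ 80; range ≈ 55.

≈ 55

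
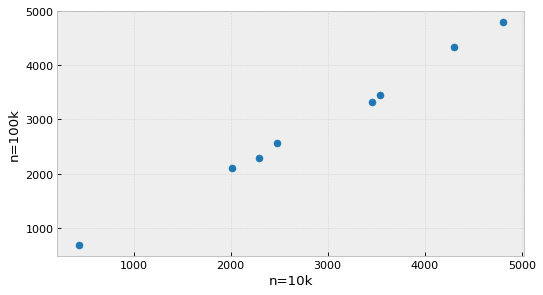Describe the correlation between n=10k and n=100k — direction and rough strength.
Points are positively correlated; strong (|r| ≈ 1.0).

positive, strong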